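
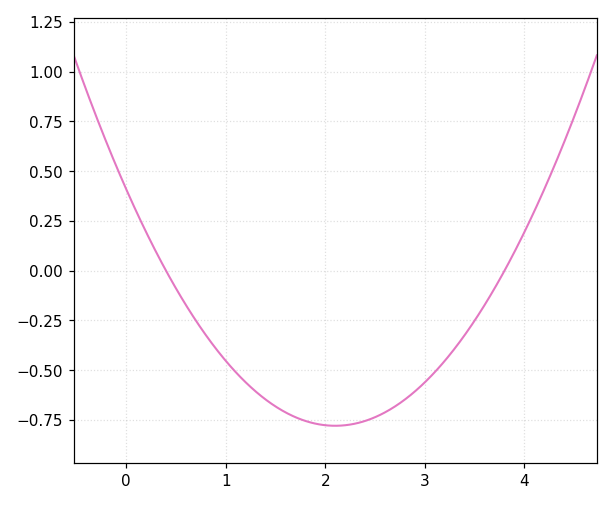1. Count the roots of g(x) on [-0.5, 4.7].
2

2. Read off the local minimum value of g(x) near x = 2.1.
-0.78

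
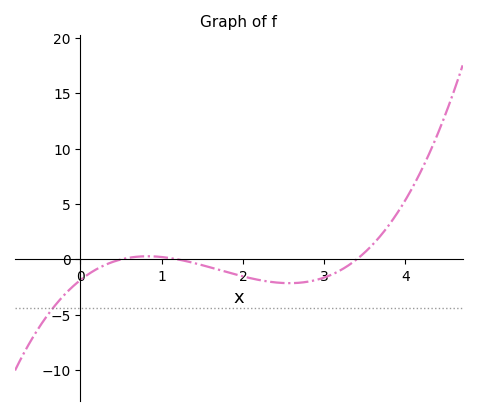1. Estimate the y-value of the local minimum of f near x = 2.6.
-2.14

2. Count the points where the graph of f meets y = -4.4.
1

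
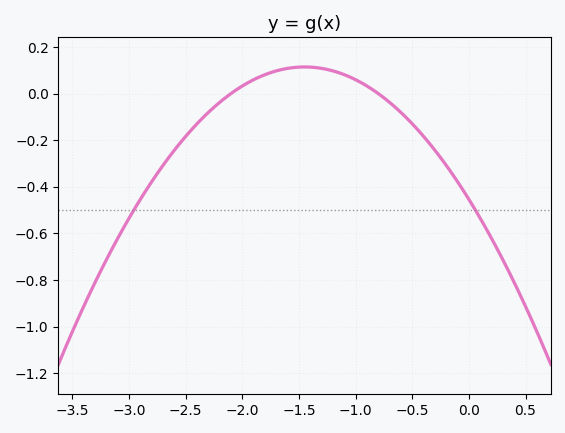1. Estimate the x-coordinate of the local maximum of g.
-1.45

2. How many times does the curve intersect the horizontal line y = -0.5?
2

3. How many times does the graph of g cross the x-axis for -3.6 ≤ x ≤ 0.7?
2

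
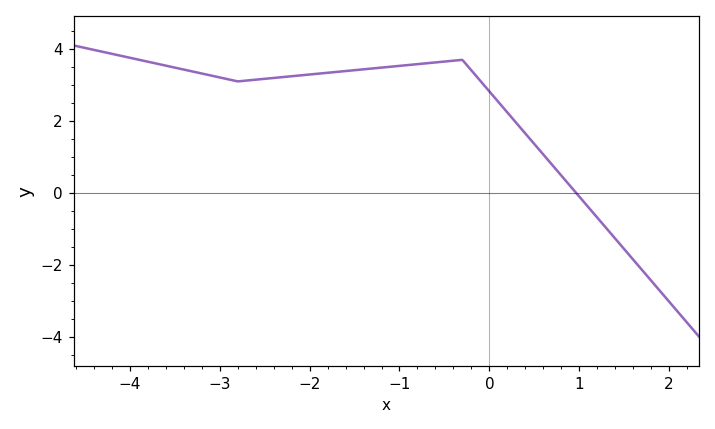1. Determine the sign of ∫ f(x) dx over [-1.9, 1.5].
positive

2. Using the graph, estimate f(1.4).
-1.27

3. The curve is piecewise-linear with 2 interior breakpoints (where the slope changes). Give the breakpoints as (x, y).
(-2.8, 3.1); (-0.3, 3.7)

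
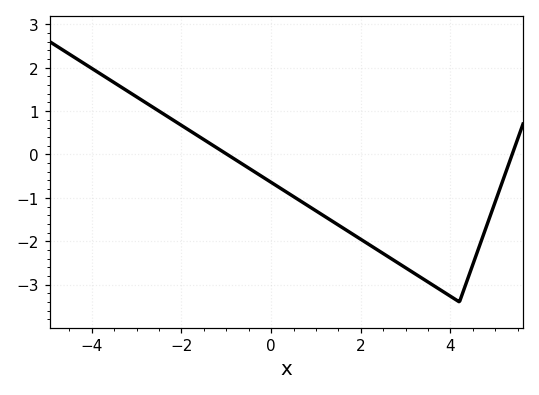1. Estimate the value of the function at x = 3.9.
-3.2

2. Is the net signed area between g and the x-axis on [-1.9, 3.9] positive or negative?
negative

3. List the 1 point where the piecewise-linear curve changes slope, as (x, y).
(4.2, -3.4)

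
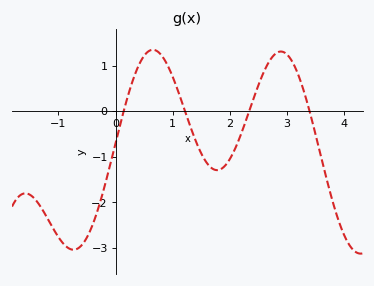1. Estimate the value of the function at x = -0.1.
-1.21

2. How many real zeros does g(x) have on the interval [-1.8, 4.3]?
4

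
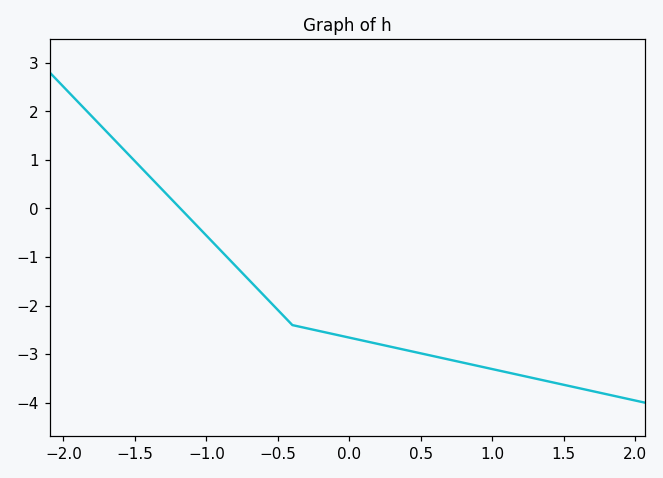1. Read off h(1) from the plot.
-3.31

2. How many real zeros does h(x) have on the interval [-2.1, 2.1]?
1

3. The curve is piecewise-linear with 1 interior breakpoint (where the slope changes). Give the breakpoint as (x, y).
(-0.4, -2.4)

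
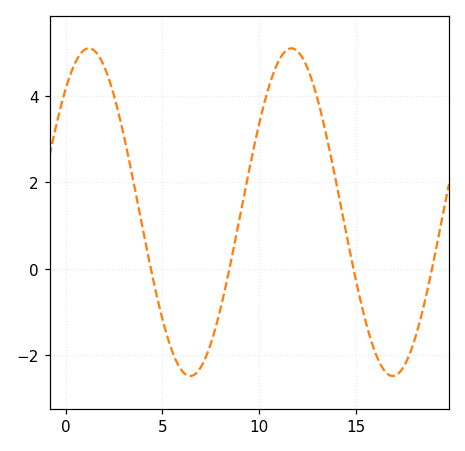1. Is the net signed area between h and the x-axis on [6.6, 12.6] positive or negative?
positive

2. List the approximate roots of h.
4.4, 8.47, 14.9, 18.9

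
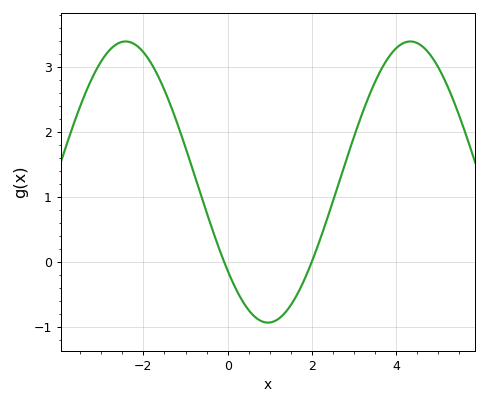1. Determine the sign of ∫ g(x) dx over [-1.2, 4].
positive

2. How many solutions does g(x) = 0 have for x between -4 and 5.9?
2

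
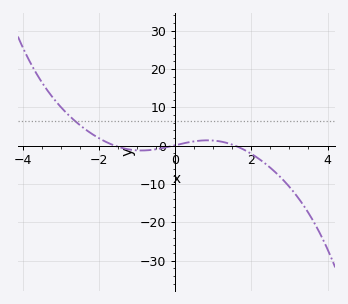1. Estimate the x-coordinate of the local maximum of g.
0.8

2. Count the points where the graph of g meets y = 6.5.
1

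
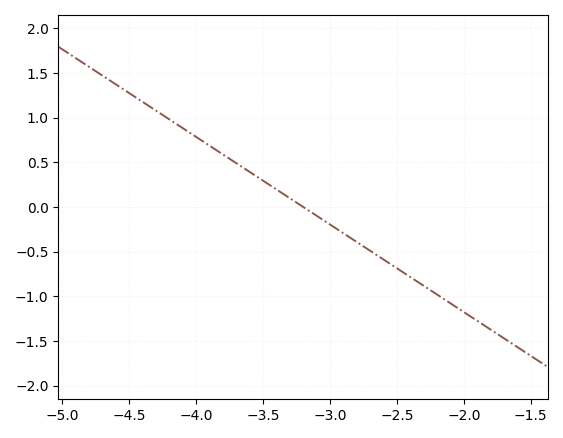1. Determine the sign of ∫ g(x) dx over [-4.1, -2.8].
positive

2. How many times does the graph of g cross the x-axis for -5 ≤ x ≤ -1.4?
1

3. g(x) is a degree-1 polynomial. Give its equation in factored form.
y = -0.98(x + 3.2)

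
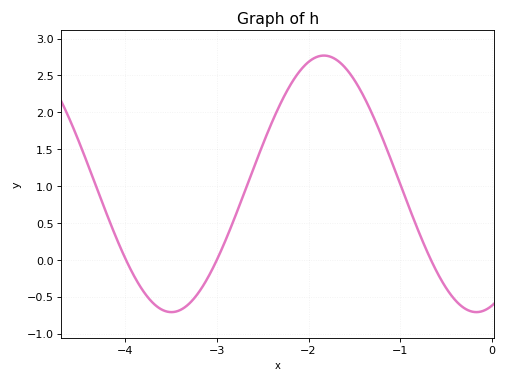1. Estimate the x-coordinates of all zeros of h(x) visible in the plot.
-4, -3, -0.7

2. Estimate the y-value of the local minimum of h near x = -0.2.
-0.7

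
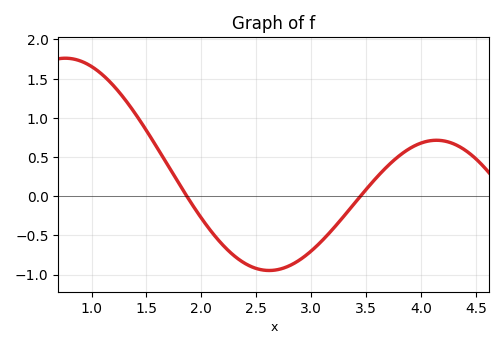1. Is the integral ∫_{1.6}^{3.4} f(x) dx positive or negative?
negative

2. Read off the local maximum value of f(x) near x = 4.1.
0.714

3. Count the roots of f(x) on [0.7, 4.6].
2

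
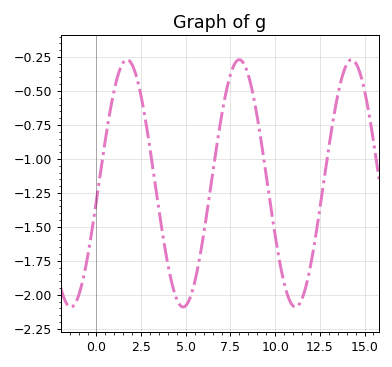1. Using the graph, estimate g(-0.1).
-1.4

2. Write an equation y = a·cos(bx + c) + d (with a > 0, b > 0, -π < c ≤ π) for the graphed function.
y = 0.91cos(1x - 1.71) - 1.18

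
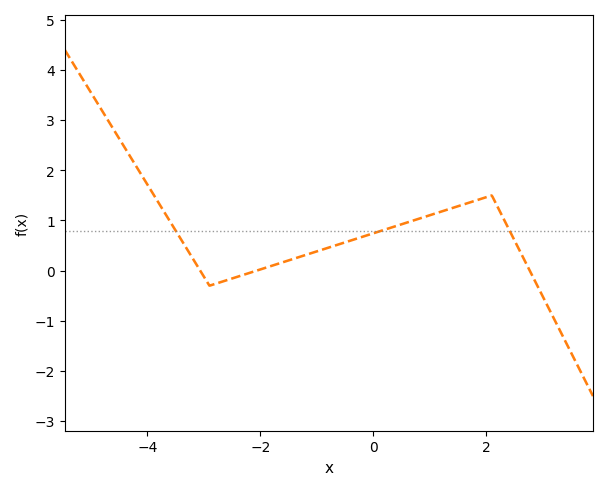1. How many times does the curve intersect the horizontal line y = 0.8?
3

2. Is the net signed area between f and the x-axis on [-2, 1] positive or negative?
positive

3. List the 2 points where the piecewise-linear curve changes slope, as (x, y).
(-2.9, -0.3); (2.1, 1.5)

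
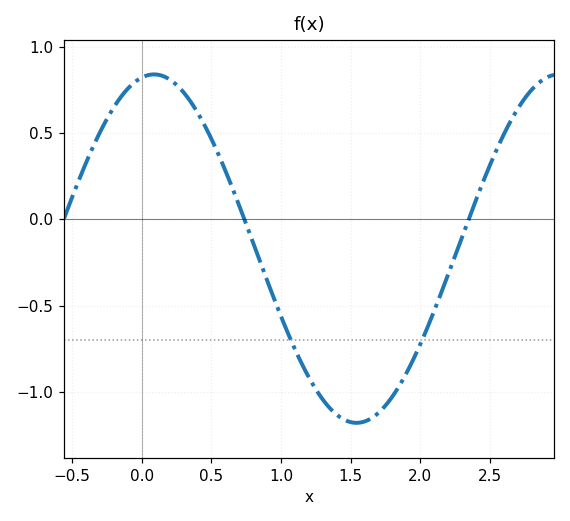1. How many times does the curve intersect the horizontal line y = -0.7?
2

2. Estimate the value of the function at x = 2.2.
-0.3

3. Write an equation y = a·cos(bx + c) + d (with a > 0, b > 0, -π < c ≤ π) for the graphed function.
y = 1.01cos(2.2x - 0.19) - 0.17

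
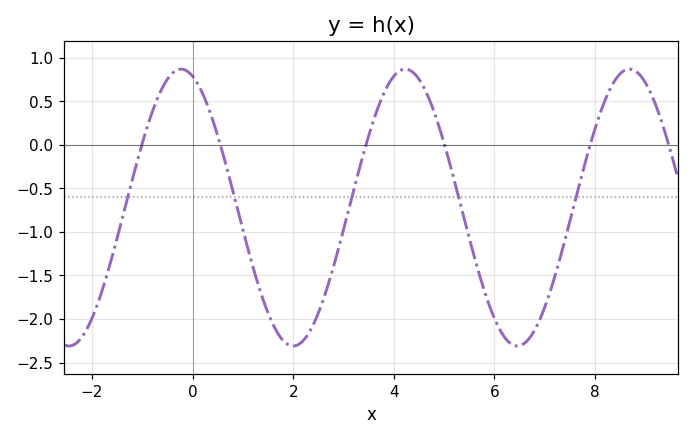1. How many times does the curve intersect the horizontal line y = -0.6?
5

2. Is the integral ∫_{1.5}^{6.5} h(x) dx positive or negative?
negative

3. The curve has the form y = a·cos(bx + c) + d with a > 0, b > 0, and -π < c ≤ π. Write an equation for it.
y = 1.59cos(1.41x + 0.322) - 0.72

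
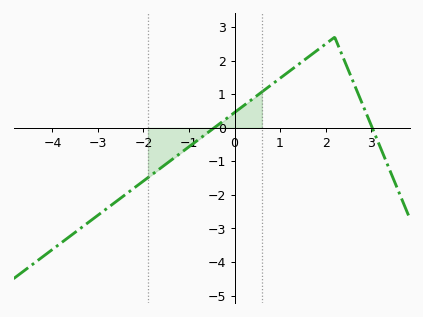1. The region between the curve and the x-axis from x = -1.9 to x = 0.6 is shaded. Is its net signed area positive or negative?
negative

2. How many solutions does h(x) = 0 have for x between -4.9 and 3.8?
2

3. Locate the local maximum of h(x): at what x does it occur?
2.2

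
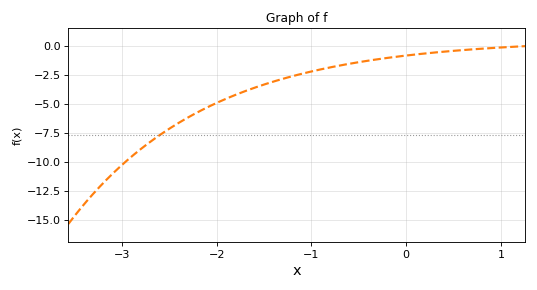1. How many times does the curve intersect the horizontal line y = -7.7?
1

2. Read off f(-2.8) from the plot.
-8.9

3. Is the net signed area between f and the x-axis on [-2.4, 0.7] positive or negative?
negative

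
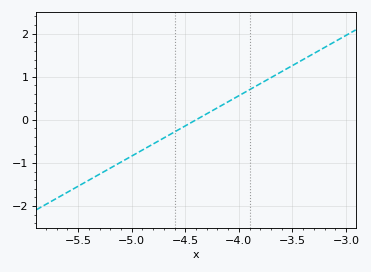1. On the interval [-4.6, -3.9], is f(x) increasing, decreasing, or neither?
increasing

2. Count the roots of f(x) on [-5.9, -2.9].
1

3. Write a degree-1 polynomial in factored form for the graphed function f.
y = 1.4(x + 4.4)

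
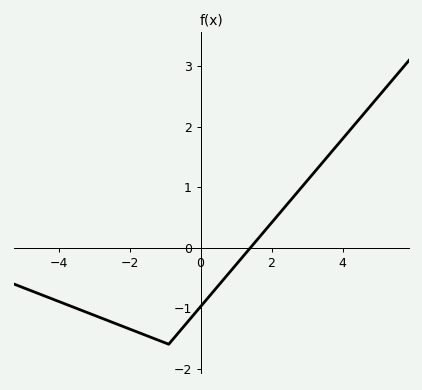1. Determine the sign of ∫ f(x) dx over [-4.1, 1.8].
negative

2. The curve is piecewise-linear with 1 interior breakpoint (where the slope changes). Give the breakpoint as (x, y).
(-0.9, -1.6)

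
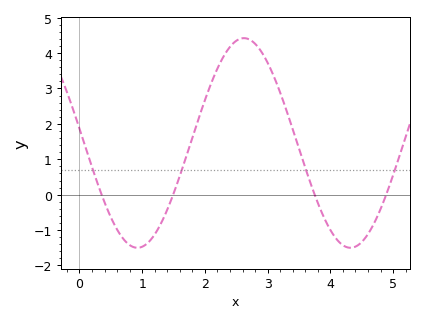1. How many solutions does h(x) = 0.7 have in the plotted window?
4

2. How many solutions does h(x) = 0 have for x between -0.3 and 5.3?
4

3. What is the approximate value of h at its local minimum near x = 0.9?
-1.5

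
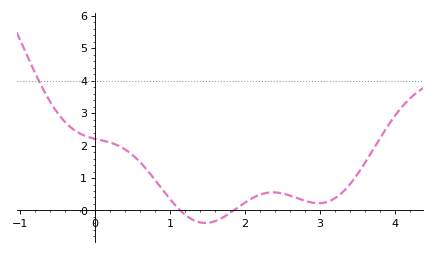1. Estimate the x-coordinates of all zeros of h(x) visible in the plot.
1.1, 1.8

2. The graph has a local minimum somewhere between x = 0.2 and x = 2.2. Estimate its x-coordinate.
1.5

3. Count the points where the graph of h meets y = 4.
1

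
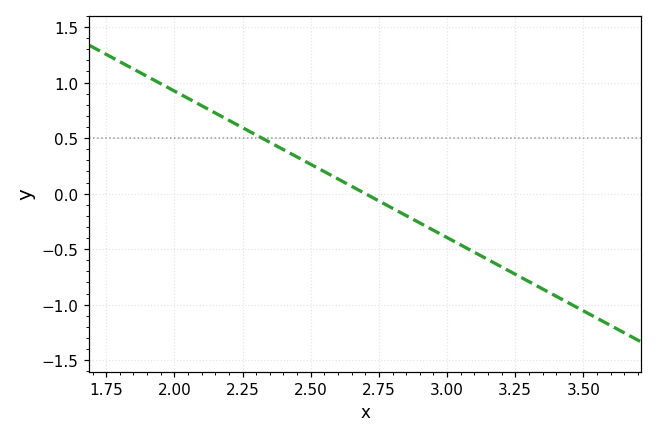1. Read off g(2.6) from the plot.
0.15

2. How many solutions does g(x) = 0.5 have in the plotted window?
1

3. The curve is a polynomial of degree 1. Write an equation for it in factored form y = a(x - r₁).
y = -1.32(x - 2.7)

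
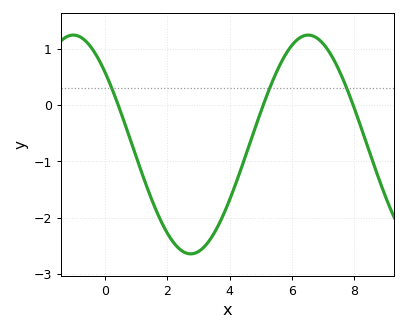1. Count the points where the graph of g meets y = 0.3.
3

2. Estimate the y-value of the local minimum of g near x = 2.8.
-2.6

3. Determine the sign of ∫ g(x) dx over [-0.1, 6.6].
negative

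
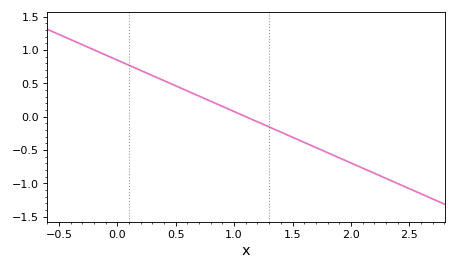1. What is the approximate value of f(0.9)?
0.15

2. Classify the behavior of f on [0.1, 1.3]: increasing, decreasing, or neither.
decreasing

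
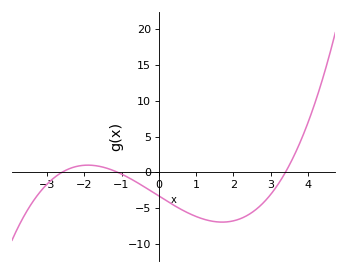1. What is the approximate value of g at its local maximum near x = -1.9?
1.01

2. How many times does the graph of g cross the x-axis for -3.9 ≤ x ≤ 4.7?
3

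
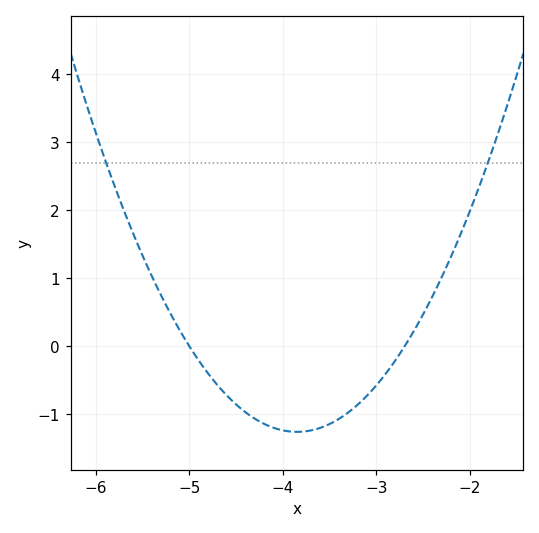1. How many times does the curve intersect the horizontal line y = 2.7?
2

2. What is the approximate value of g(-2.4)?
0.7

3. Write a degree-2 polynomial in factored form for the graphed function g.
y = 0.95(x + 5)(x + 2.7)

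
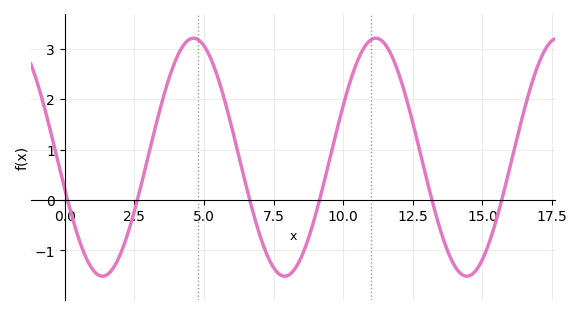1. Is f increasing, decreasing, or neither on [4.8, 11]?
neither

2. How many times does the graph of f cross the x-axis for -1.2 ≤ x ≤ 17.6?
6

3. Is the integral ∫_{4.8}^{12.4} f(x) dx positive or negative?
positive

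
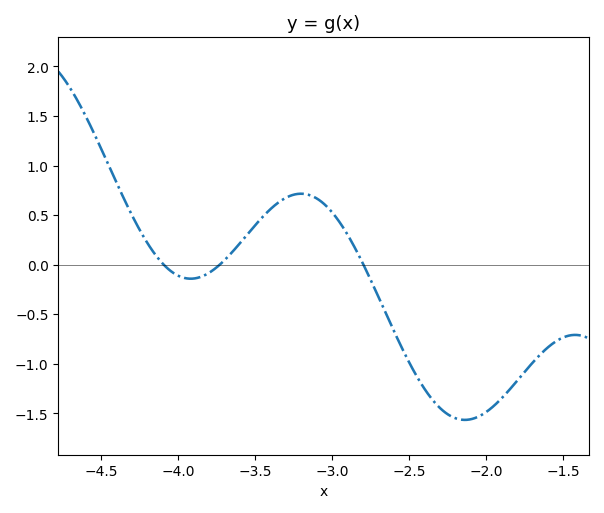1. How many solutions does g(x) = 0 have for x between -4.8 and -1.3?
3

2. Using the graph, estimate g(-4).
-0.1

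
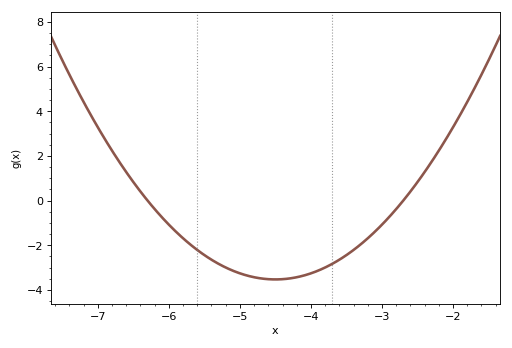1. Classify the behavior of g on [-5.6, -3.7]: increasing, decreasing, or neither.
neither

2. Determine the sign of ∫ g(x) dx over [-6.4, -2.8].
negative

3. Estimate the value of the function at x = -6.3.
0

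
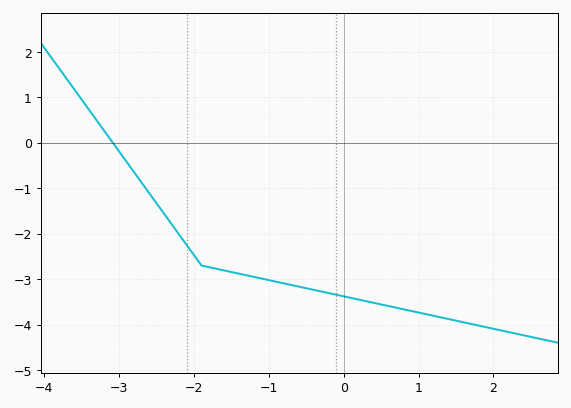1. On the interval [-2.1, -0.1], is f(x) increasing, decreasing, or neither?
decreasing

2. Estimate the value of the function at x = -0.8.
-3.1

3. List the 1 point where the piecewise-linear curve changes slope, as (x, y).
(-1.9, -2.7)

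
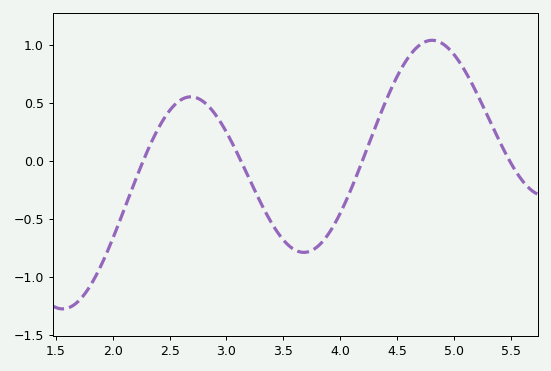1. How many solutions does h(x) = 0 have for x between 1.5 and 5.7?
4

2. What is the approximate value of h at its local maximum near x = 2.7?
0.553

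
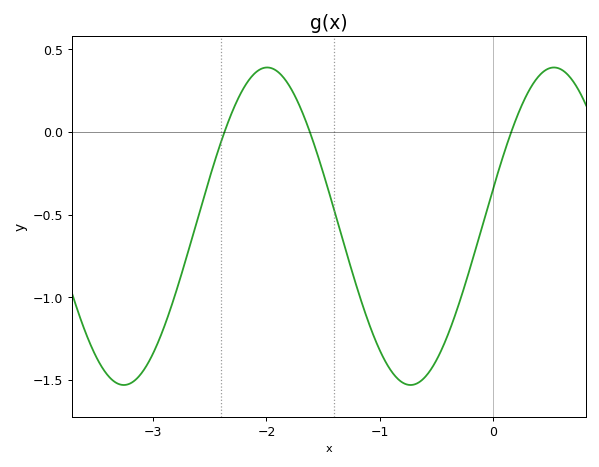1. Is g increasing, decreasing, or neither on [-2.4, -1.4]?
neither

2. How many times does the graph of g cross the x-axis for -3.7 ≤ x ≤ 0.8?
3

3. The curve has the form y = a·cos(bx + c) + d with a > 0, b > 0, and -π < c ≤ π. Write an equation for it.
y = 0.96cos(2.48x - 1.34) - 0.57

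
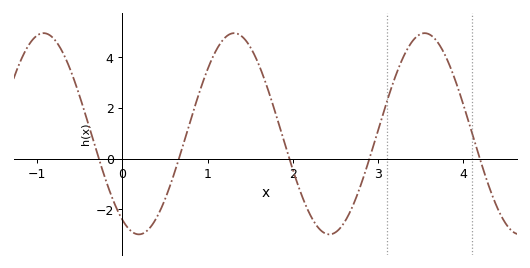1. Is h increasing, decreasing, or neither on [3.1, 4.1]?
neither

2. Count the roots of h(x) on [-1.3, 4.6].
5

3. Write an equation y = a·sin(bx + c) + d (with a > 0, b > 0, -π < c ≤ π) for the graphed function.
y = 3.96sin(2.81x - 2.11) + 0.98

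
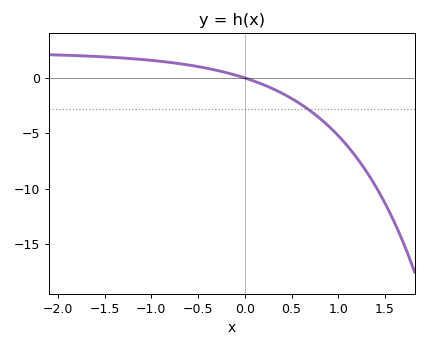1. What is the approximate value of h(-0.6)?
1.13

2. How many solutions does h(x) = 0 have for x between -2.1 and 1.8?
1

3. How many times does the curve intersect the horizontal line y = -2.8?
1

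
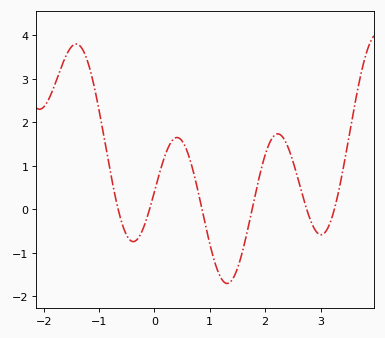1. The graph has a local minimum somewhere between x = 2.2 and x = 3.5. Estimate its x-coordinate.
3.01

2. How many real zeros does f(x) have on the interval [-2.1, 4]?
6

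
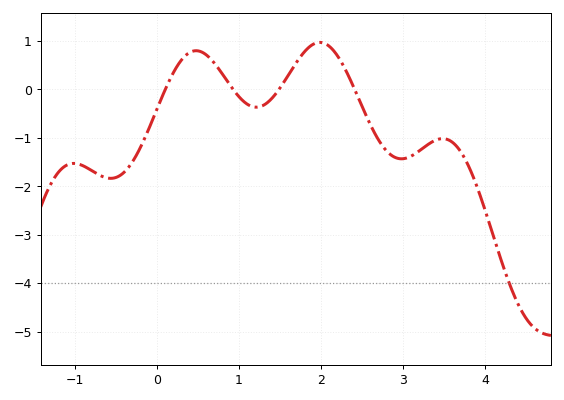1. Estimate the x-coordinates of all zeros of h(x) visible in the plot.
0.1, 0.9, 1.5, 2.4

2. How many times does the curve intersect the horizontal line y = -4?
1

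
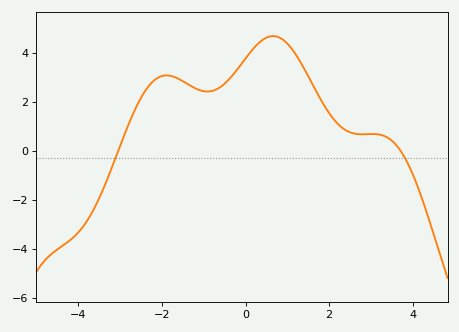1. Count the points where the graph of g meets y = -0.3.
2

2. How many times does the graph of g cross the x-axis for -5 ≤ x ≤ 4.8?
2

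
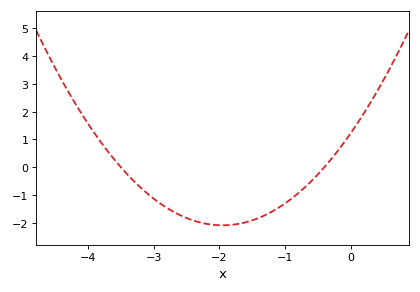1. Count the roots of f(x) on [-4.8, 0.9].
2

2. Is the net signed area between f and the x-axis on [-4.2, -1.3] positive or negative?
negative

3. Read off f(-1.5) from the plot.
-1.91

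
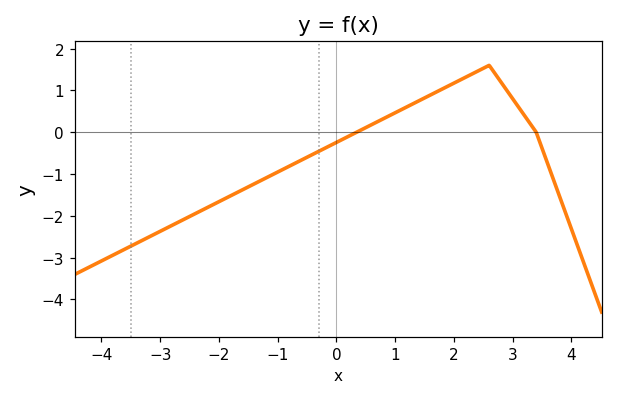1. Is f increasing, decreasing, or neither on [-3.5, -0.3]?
increasing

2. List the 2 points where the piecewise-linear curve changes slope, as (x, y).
(2.6, 1.6); (3.4, 0)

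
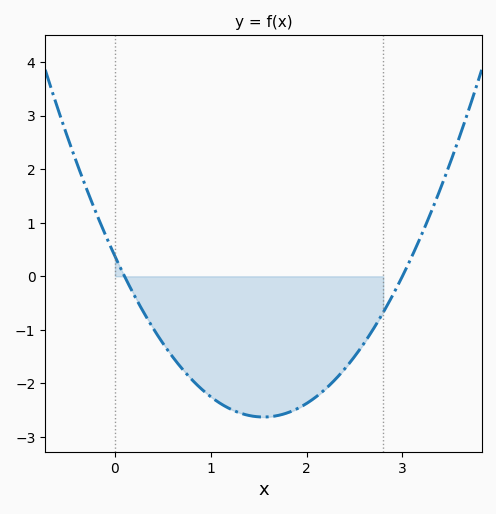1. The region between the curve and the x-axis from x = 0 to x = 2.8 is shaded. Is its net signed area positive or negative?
negative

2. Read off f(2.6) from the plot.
-1.25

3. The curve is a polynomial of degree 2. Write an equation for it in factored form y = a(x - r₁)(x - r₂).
y = 1.25(x - 0.1)(x - 3)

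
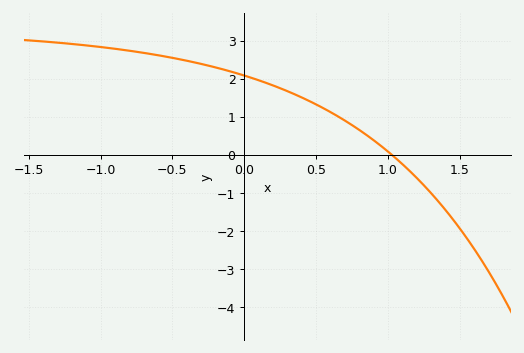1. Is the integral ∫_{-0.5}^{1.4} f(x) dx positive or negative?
positive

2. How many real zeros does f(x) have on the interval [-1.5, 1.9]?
1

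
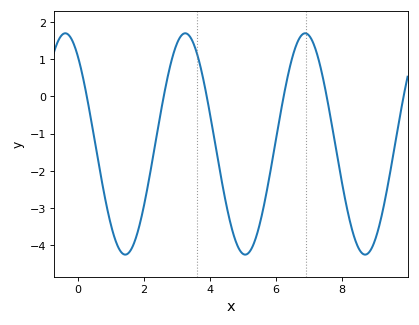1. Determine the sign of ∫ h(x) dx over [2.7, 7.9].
negative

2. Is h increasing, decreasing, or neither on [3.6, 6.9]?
neither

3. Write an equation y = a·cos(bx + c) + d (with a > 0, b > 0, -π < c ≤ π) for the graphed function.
y = 2.98cos(1.73x + 0.66) - 1.28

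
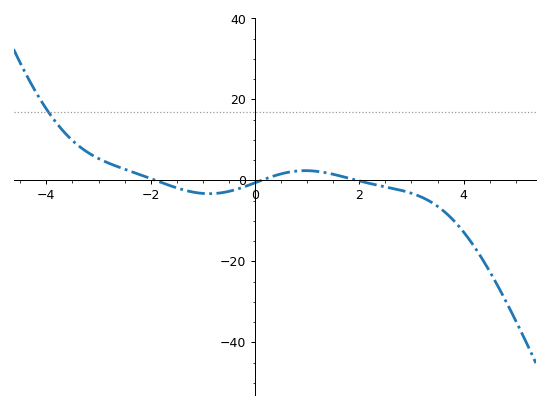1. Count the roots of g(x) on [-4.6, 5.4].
3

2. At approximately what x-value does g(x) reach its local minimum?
-0.8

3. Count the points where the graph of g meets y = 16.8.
1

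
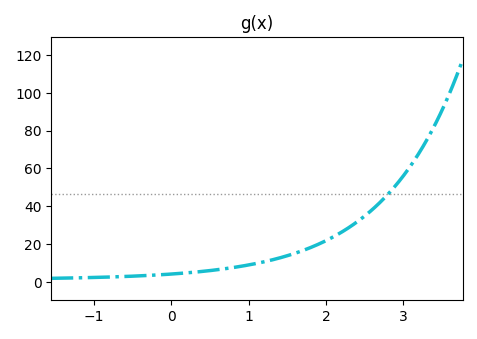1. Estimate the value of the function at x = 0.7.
8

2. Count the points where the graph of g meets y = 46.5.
1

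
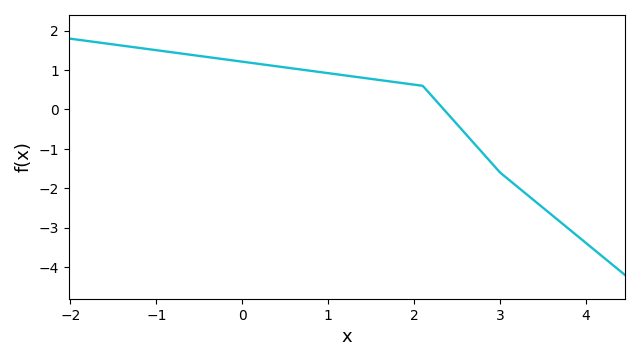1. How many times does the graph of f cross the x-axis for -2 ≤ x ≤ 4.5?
1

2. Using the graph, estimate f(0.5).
1.07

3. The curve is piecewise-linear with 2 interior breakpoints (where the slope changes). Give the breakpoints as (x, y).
(2.1, 0.6); (3, -1.6)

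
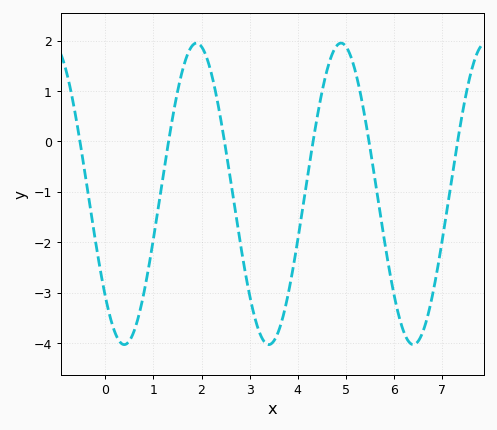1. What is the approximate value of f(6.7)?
-3.5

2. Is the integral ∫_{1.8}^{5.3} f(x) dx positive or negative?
negative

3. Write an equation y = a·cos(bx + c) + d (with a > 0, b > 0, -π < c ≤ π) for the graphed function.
y = 2.99cos(2.1x + 2.3) - 1.04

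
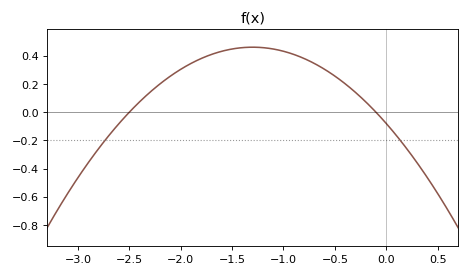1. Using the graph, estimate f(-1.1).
0.448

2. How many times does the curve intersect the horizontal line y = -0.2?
2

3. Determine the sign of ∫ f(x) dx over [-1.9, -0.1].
positive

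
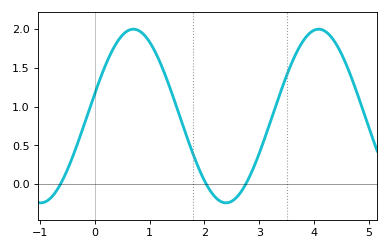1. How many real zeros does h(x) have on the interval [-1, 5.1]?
3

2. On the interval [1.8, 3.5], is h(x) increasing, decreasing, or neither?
neither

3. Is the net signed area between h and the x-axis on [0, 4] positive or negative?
positive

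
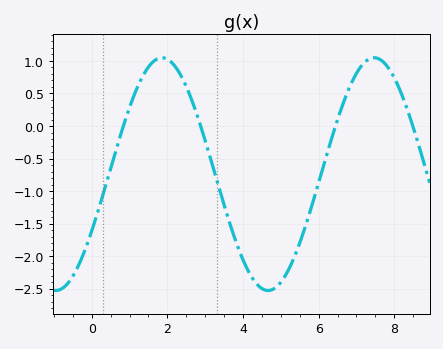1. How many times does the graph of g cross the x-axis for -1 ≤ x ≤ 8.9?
4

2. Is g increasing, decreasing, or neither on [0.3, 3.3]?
neither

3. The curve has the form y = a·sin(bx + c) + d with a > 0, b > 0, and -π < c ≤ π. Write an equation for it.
y = 1.79sin(1.12x - 0.51) - 0.74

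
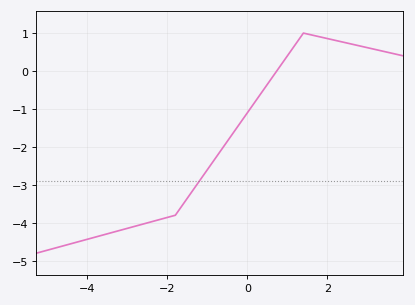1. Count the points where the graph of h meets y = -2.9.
1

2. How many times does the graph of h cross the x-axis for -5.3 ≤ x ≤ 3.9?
1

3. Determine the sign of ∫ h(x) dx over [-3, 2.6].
negative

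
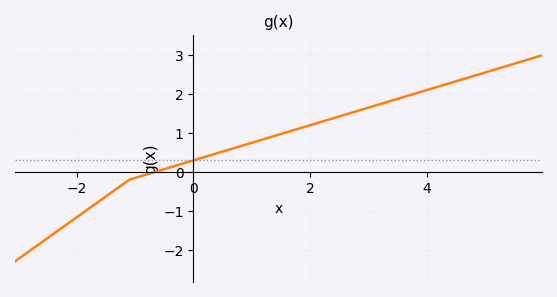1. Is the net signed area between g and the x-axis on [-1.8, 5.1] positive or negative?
positive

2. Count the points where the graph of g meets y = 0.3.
1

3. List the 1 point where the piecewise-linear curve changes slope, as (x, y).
(-1.1, -0.2)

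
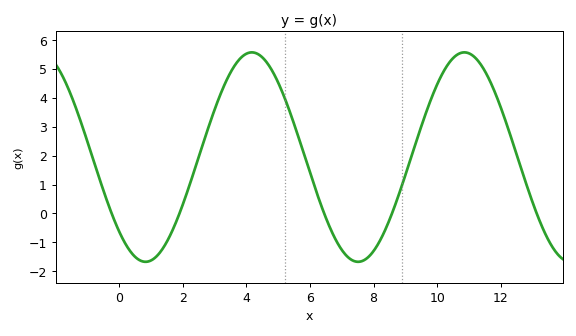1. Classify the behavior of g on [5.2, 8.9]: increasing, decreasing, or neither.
neither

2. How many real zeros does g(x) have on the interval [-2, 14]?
5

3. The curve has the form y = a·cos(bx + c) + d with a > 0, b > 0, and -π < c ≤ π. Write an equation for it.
y = 3.62cos(0.94x + 2.4) + 1.95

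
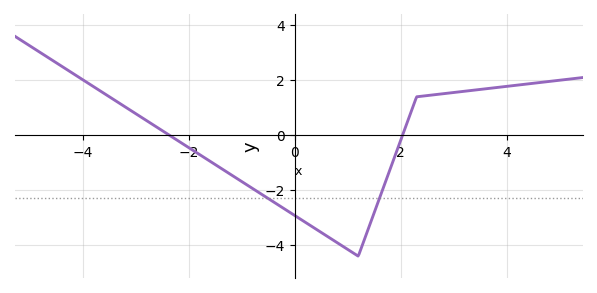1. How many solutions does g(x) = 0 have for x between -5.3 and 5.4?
2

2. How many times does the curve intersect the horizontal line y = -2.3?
2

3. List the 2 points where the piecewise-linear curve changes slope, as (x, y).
(1.2, -4.4); (2.3, 1.4)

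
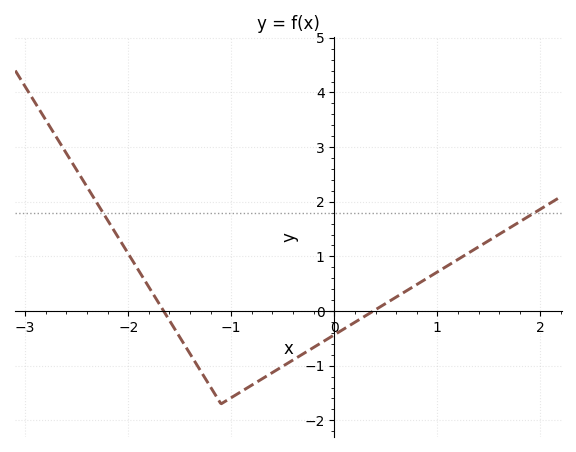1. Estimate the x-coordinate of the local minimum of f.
-1.1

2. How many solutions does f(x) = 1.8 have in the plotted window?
2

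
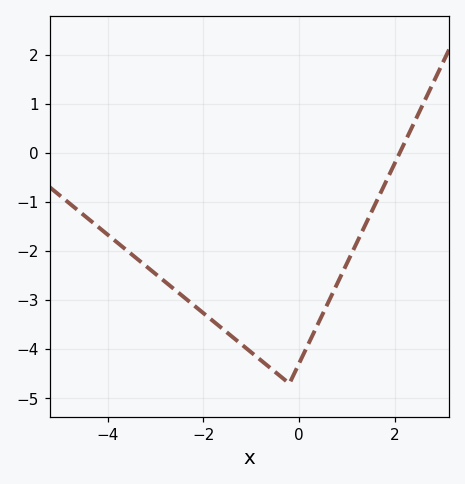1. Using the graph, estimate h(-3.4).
-2.14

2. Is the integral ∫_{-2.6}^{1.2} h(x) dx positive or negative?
negative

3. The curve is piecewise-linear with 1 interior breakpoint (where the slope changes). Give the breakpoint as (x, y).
(-0.2, -4.7)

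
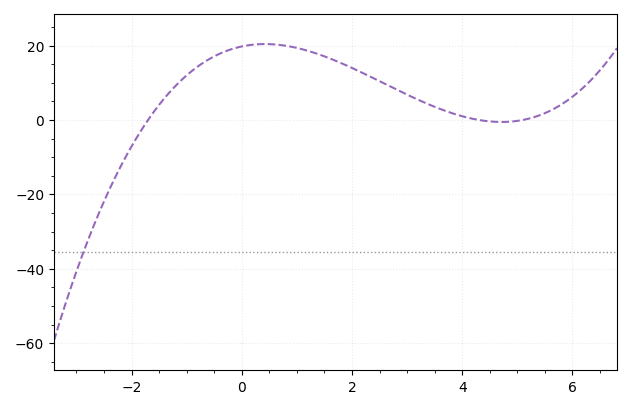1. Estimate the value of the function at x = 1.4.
17.6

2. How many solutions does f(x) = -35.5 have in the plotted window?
1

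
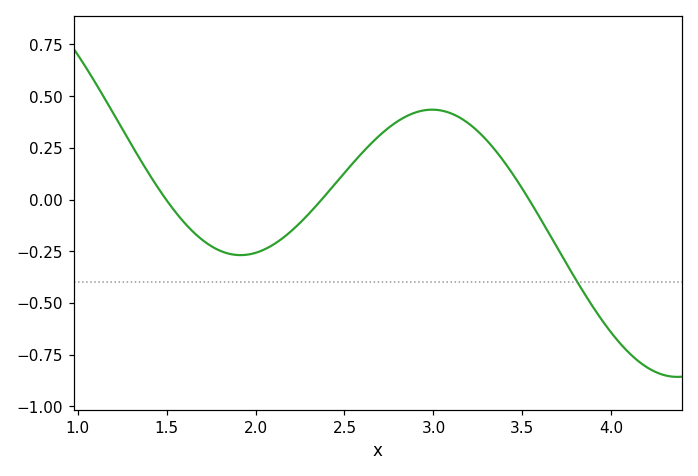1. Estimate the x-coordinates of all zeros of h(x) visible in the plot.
1.5, 2.37, 3.54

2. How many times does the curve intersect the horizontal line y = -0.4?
1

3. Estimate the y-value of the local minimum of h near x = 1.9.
-0.269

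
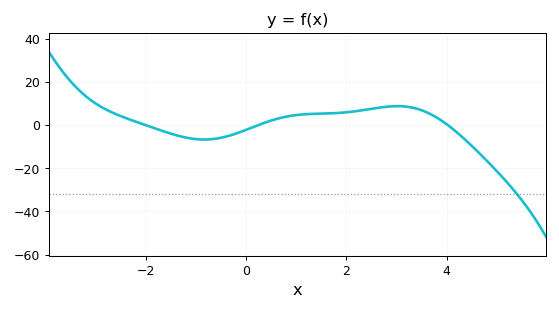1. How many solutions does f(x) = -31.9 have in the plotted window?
1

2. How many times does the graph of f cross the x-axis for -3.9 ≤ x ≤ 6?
3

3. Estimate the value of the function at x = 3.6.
6.12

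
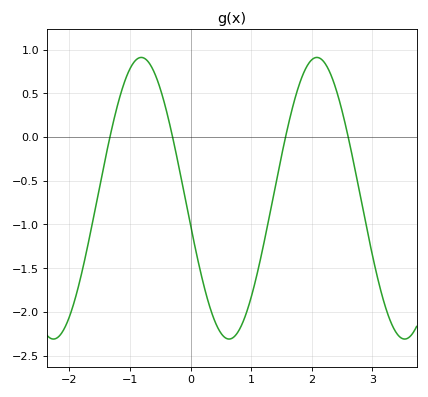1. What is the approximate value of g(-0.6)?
0.742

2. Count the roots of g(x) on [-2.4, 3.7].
4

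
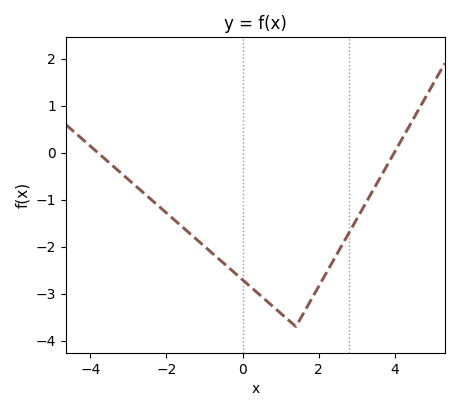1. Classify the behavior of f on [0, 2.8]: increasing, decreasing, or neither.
neither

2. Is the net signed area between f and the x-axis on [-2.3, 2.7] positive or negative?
negative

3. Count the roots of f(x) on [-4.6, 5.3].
2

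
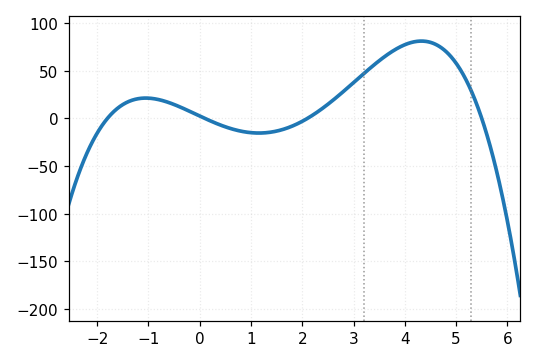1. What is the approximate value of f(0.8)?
-13.3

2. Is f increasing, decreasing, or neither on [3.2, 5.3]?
neither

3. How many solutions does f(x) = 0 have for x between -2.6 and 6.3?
4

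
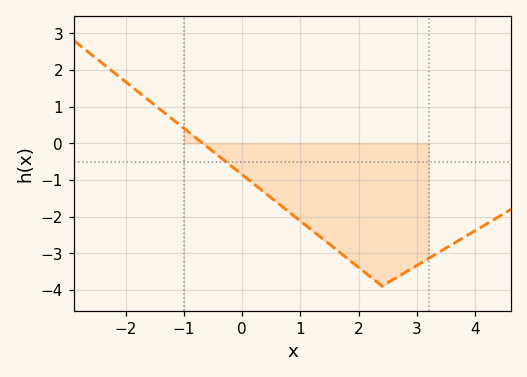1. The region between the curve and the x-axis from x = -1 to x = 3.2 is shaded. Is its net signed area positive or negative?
negative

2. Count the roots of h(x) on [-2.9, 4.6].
1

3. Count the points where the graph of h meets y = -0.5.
1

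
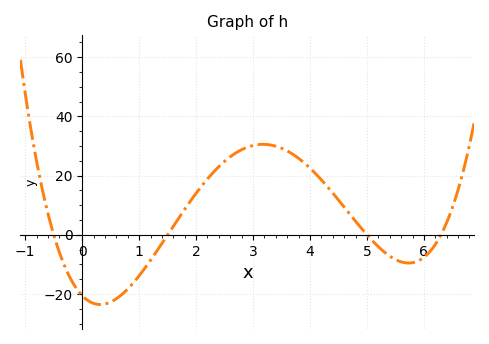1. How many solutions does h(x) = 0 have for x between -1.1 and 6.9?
4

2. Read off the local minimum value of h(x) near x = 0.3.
-23.6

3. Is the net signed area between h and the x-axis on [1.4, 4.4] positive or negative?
positive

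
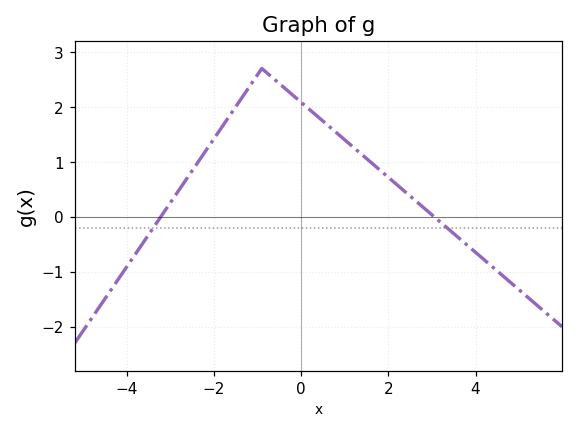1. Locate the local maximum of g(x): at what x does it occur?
-0.899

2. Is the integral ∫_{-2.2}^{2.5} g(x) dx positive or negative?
positive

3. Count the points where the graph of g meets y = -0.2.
2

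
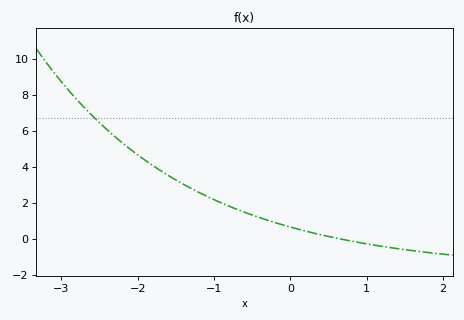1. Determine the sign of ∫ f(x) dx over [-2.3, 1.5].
positive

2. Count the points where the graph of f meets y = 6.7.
1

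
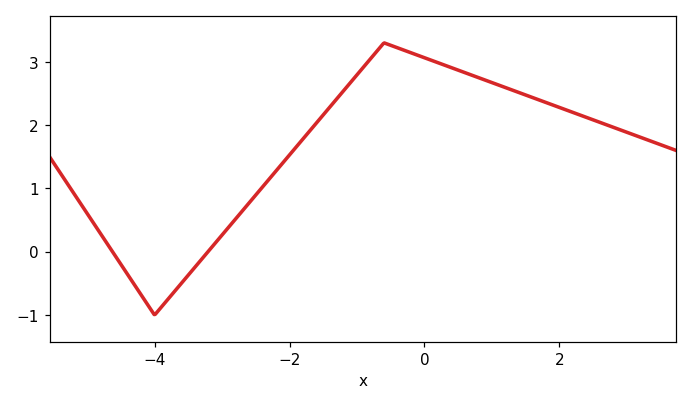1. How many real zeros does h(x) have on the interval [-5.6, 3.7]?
2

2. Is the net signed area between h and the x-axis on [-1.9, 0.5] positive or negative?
positive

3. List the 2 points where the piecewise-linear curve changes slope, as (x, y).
(-4, -1); (-0.6, 3.3)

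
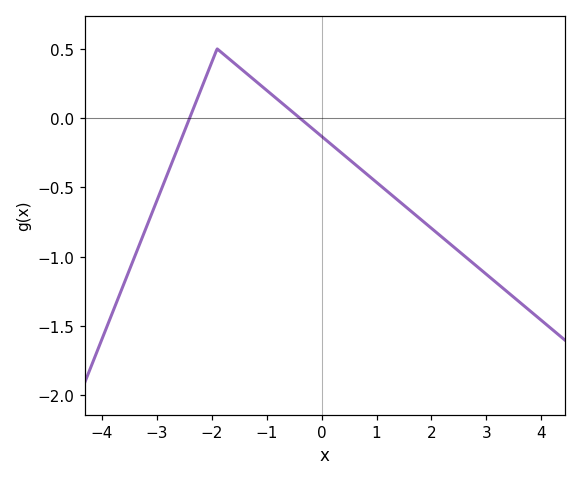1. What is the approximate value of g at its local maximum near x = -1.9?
0.5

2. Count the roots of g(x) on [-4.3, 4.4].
2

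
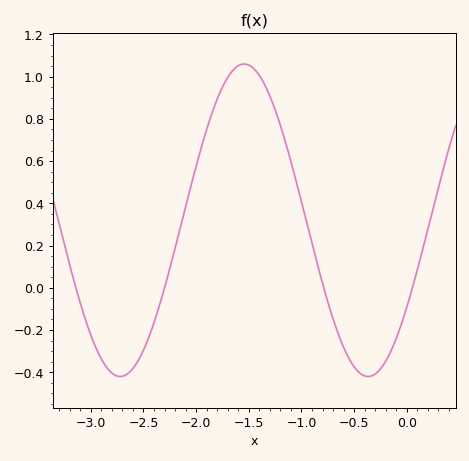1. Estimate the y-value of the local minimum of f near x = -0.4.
-0.42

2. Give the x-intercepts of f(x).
-3.1, -2.3, -0.8, 0.1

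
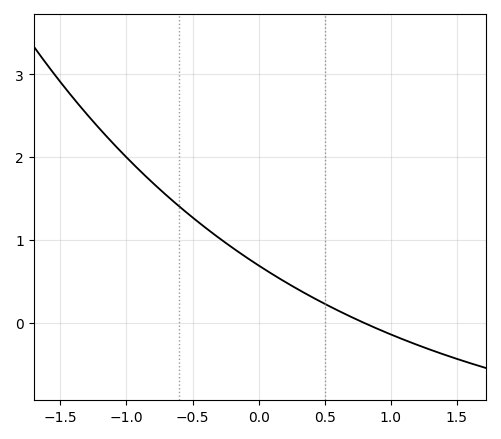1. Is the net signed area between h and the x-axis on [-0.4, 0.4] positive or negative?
positive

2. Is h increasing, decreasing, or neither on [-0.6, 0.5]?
decreasing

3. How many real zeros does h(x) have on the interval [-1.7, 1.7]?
1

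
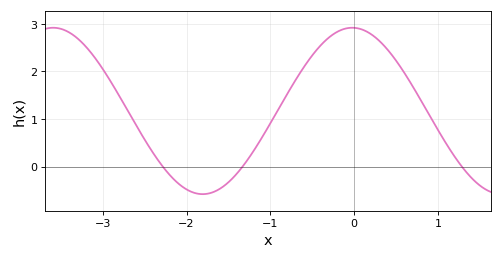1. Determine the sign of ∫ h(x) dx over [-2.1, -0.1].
positive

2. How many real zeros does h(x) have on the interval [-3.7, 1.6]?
3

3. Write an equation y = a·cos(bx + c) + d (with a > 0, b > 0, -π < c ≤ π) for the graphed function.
y = 1.75cos(1.76x + 0.04) + 1.17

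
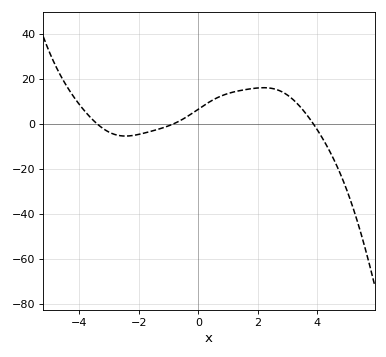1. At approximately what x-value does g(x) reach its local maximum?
2.2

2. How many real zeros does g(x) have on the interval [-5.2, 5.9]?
3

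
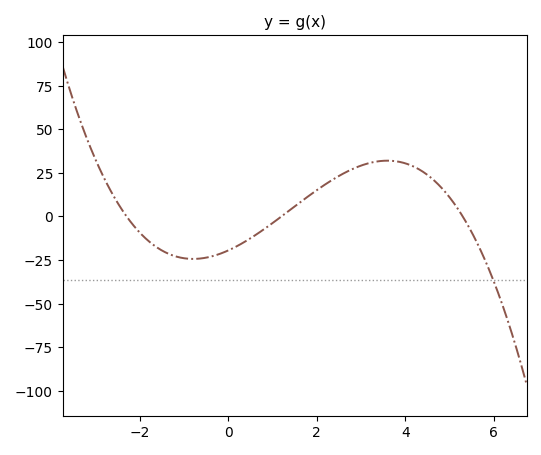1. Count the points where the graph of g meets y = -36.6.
1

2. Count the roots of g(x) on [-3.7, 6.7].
3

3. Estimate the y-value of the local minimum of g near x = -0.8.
-25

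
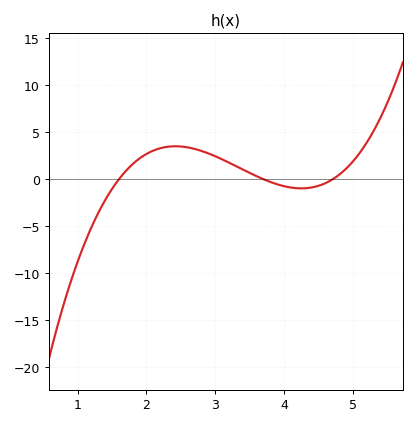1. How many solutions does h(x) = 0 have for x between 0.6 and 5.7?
3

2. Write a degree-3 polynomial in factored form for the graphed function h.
y = 1.47(x - 1.6)(x - 3.7)(x - 4.7)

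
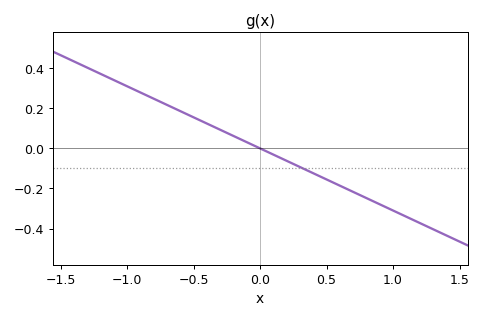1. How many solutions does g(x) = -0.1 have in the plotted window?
1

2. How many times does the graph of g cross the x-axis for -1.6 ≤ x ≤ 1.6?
1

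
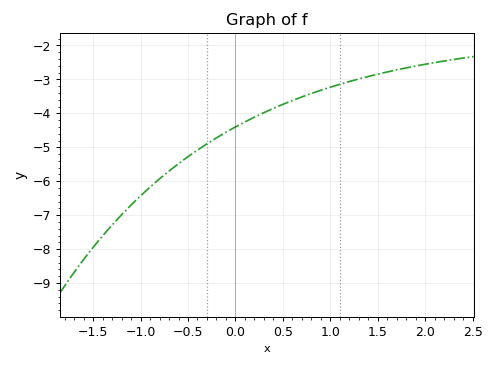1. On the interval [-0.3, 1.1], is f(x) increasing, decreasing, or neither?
increasing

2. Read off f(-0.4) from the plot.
-5.1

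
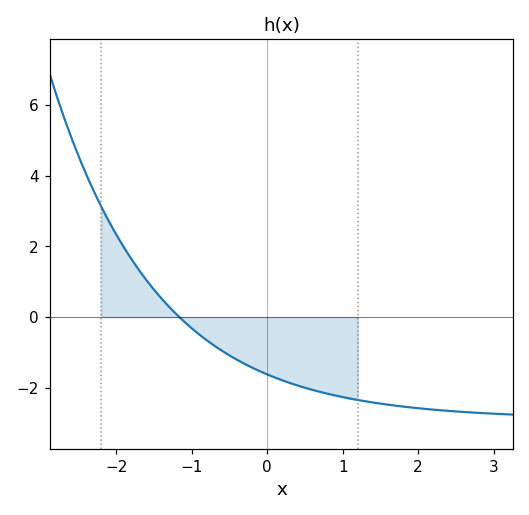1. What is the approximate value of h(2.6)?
-2.68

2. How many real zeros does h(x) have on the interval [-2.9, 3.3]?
1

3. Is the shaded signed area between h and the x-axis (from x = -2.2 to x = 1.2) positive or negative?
negative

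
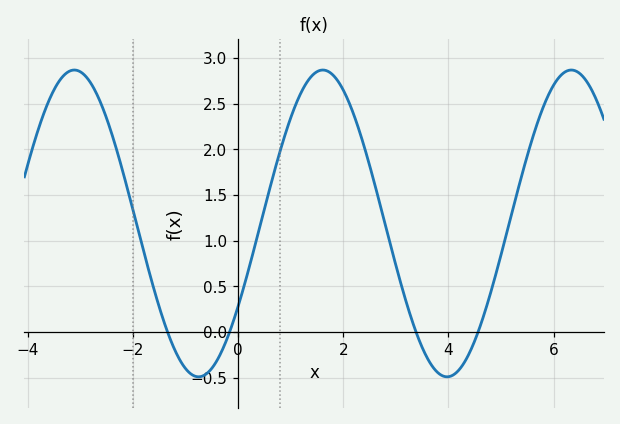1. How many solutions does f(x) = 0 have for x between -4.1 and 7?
4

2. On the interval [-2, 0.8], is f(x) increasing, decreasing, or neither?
neither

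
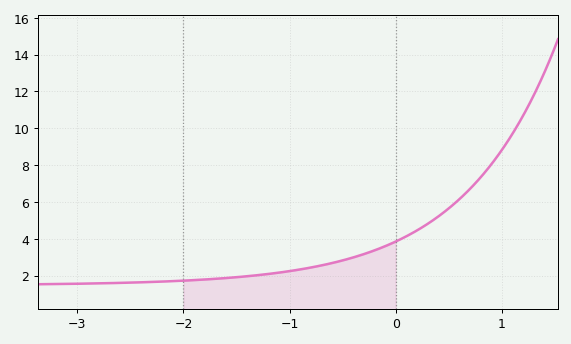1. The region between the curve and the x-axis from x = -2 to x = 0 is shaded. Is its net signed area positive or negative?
positive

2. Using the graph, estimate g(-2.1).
1.7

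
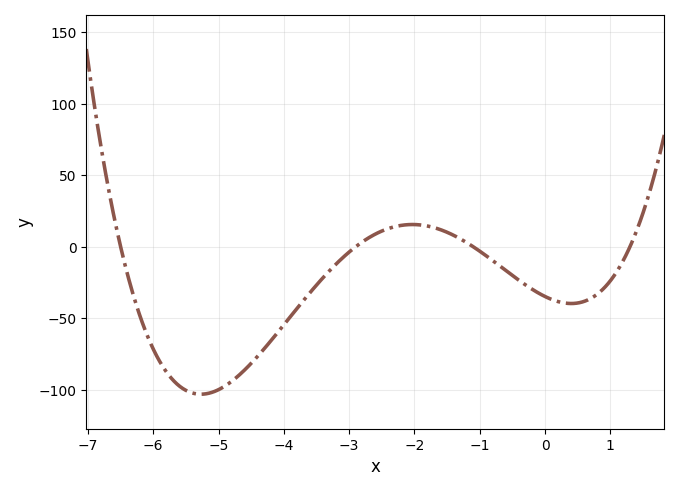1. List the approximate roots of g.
-6.4, -2.8, -1, 1.4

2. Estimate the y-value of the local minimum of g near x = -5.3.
-105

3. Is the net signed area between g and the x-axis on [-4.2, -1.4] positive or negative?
negative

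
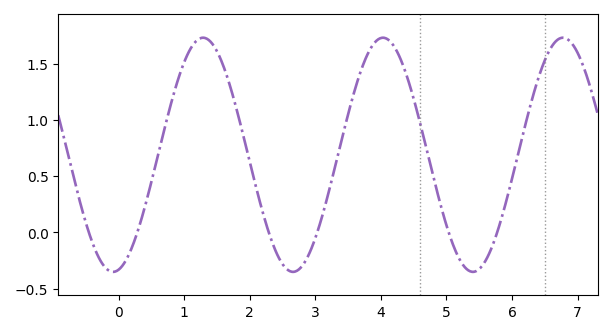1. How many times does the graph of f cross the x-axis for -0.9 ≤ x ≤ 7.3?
6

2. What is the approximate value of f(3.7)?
1.44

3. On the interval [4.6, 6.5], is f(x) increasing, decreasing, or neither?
neither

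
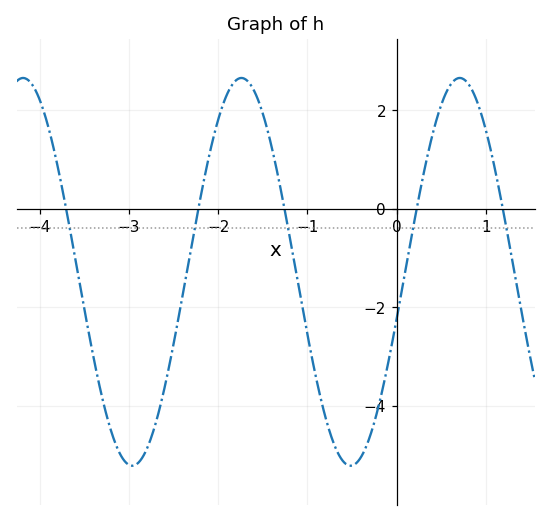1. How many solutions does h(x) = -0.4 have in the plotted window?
5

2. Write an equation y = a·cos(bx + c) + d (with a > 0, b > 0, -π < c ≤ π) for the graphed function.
y = 3.93cos(2.6x - 1.8) - 1.28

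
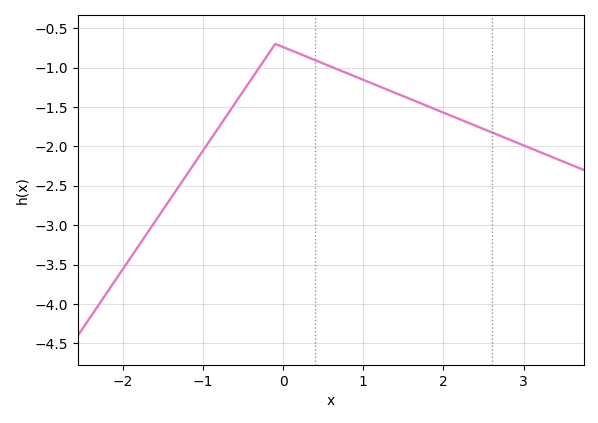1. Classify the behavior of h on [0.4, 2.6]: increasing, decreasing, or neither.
decreasing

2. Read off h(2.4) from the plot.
-1.75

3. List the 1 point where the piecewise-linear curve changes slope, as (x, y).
(-0.1, -0.7)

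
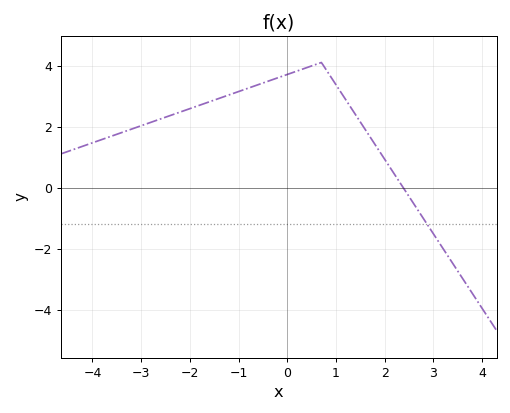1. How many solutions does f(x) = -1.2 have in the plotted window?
1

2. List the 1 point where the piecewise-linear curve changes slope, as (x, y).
(0.7, 4.1)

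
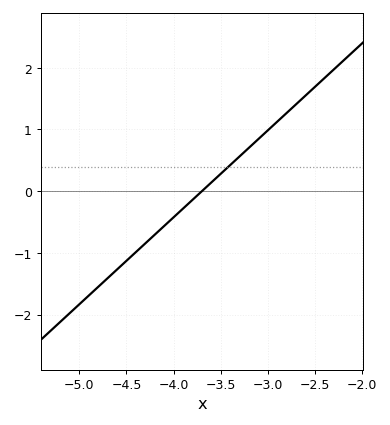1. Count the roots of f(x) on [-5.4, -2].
1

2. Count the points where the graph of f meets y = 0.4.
1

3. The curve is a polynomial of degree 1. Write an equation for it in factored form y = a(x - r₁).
y = 1.41(x + 3.7)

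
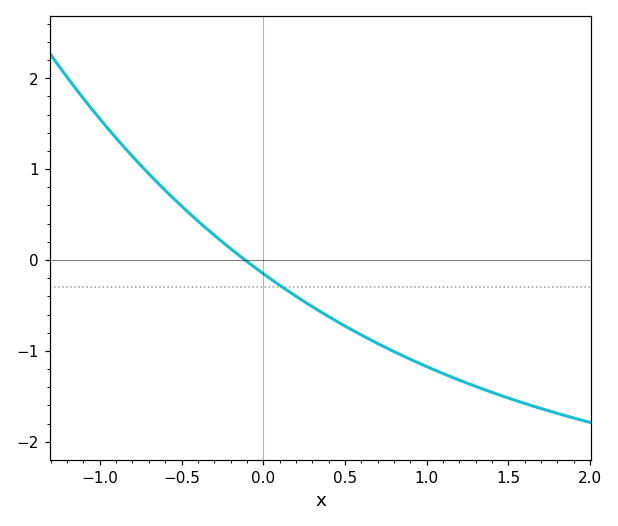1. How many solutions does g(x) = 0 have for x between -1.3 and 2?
1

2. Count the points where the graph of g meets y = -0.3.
1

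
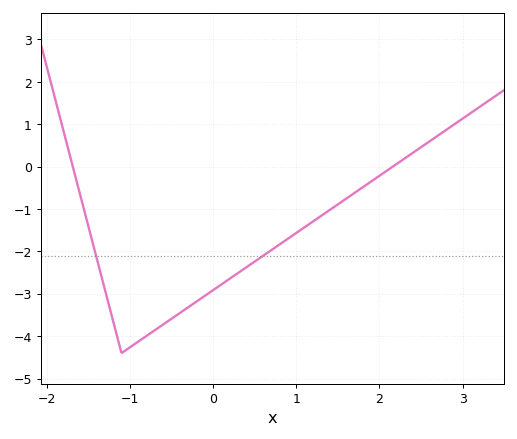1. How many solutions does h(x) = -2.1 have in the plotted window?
2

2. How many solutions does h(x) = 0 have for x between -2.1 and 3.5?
2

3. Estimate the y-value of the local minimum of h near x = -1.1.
-4.4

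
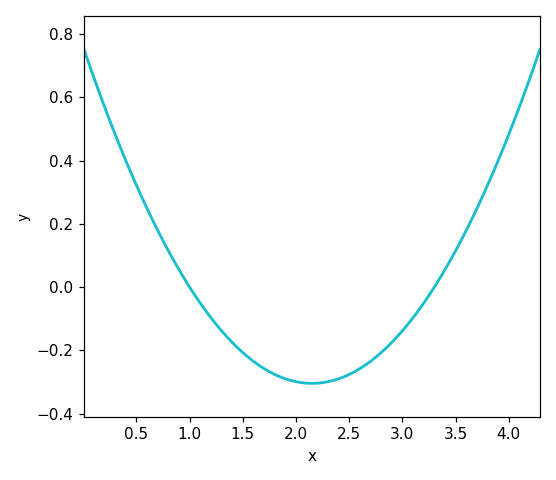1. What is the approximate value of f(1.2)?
-0.1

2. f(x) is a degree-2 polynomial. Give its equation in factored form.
y = 0.23(x - 1)(x - 3.3)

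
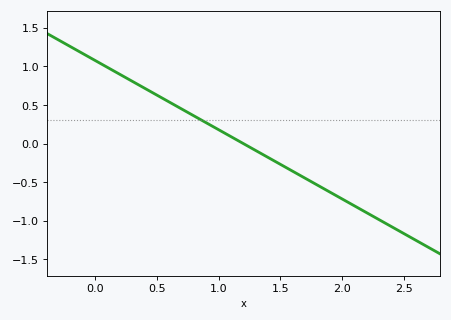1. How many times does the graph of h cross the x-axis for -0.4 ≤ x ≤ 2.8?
1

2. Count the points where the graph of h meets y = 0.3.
1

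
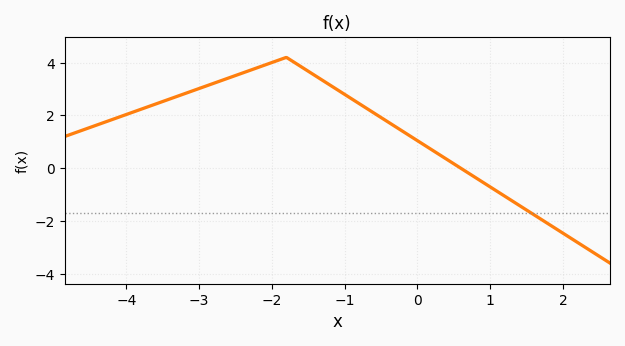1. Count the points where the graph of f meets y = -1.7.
1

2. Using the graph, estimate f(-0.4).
1.74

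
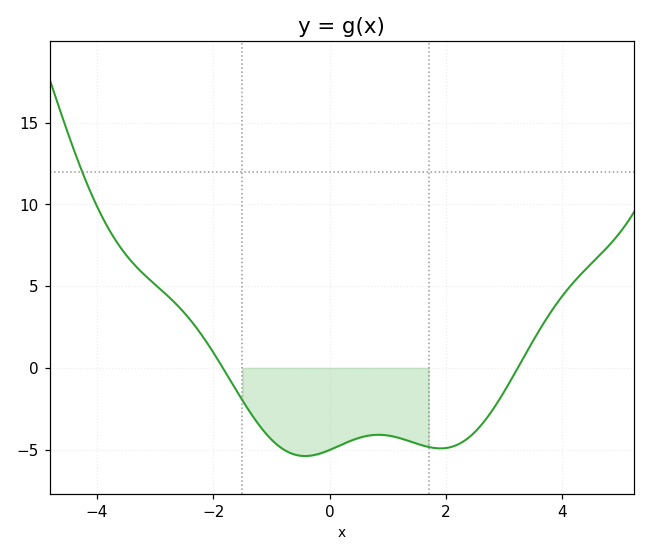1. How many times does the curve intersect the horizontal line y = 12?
1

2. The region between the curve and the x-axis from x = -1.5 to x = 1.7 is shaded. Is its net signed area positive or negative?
negative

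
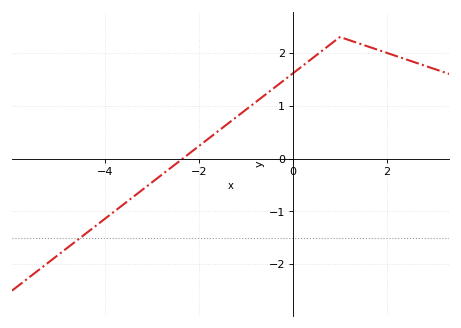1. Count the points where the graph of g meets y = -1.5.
1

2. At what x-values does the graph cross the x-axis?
-2.35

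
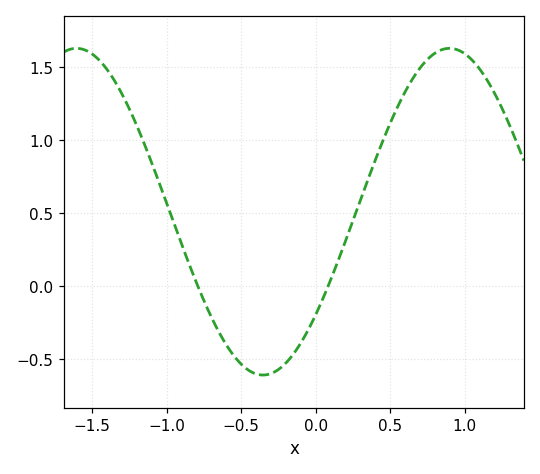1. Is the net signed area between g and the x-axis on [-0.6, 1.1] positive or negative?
positive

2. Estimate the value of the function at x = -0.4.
-0.603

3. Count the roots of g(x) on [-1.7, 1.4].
2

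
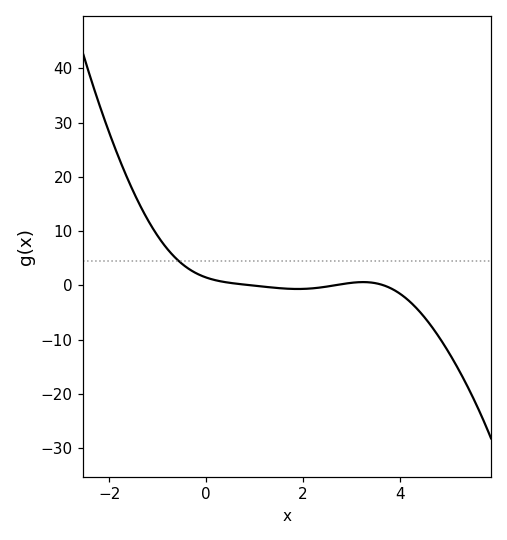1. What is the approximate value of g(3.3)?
1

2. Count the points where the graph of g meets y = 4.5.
1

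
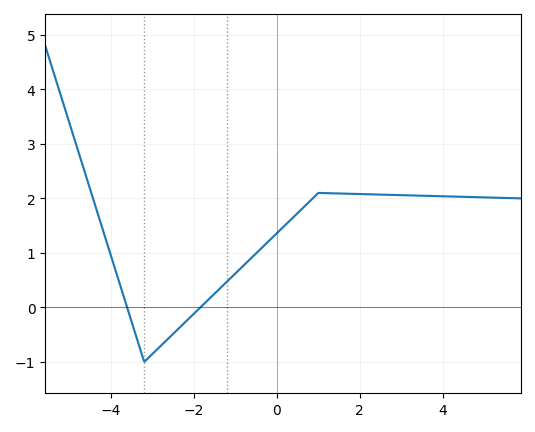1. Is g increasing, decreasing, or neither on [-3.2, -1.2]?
increasing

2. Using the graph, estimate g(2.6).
2.07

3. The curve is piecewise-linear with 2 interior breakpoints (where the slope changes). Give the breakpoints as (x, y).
(-3.2, -1); (1, 2.1)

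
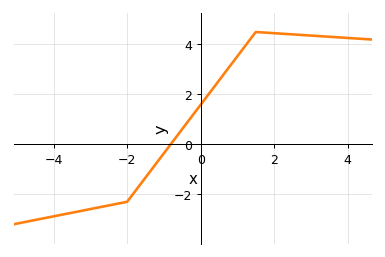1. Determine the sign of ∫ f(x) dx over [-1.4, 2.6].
positive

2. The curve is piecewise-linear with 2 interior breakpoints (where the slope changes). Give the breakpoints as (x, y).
(-2, -2.3); (1.5, 4.5)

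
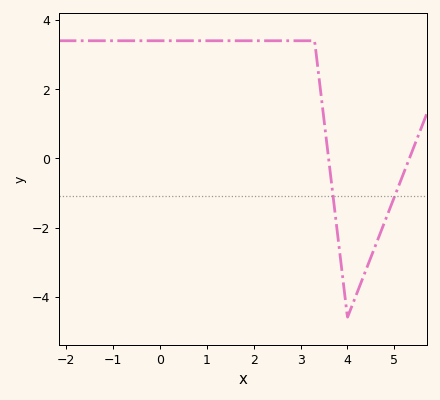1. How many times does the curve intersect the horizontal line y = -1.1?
2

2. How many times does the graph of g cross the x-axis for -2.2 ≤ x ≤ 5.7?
2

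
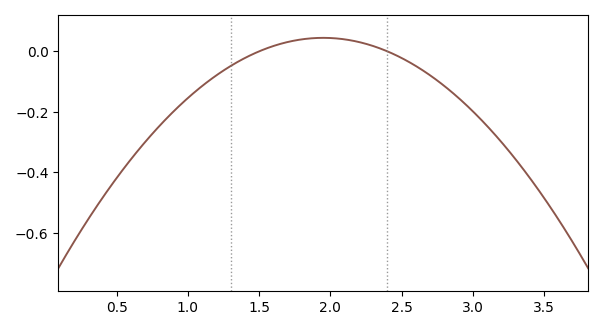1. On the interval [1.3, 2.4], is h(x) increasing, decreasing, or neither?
neither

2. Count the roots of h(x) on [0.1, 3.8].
2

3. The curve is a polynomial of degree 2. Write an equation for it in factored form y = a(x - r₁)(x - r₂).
y = -0.22(x - 1.5)(x - 2.4)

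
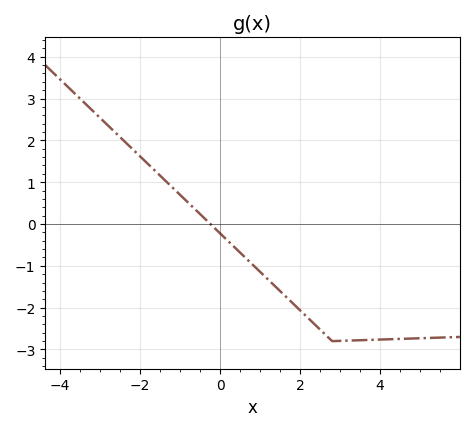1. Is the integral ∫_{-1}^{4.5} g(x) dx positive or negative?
negative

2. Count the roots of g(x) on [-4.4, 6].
1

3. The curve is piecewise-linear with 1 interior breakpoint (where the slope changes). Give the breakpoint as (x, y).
(2.8, -2.8)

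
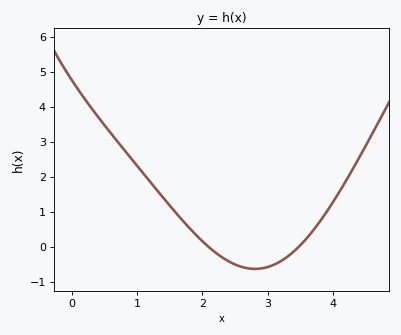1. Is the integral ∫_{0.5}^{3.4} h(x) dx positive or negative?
positive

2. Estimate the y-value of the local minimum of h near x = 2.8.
-0.632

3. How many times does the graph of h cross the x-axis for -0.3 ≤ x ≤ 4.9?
2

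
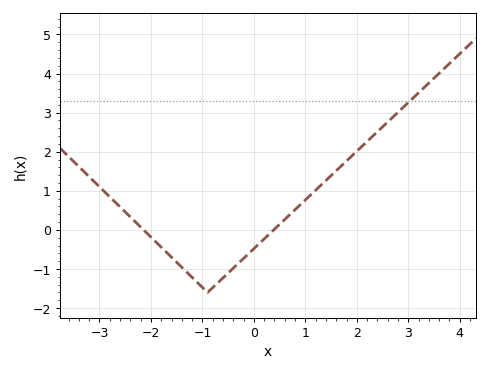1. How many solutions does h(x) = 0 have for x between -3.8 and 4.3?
2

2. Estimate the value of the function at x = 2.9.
3.13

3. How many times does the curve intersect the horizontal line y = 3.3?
1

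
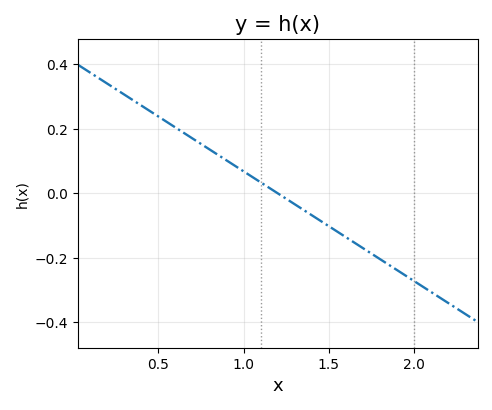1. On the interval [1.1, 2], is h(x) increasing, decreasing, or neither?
decreasing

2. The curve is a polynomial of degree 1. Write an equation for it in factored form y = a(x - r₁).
y = -0.34(x - 1.2)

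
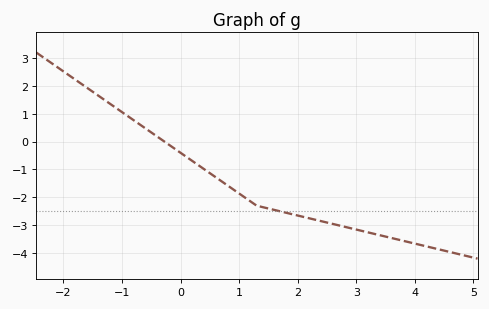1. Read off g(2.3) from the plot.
-2.8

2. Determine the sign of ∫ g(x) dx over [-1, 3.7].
negative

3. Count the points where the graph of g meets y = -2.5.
1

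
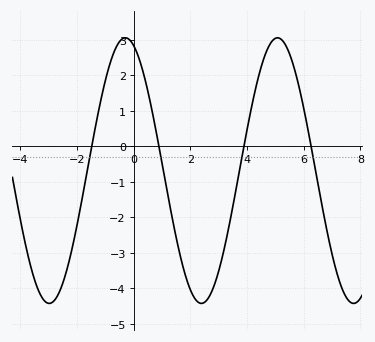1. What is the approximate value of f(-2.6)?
-4.06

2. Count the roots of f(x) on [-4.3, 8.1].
4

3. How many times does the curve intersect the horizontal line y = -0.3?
4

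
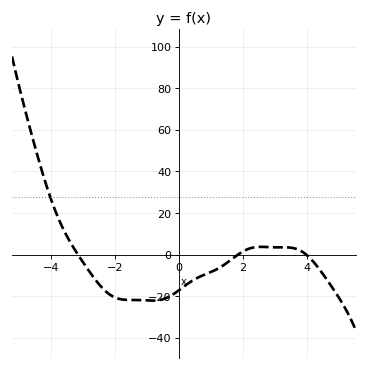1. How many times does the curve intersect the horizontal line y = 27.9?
1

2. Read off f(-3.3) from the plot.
4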